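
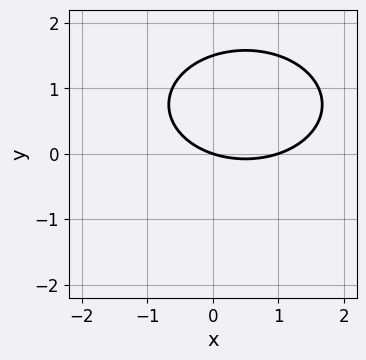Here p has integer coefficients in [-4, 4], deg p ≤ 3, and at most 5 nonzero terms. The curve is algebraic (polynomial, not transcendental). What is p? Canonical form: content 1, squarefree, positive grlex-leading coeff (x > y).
x^2 + 2*y^2 - x - 3*y

(a) Degree: a generic line meets the curve in up to 2 points, so deg p = 2.
(b) Checking where it meets the axes: it crosses the y-axis at the gridline y = 0; the x-axis gridline crossings are at x ∈ {0, 1}.
(c) Matching integer coefficients to the picture gives p.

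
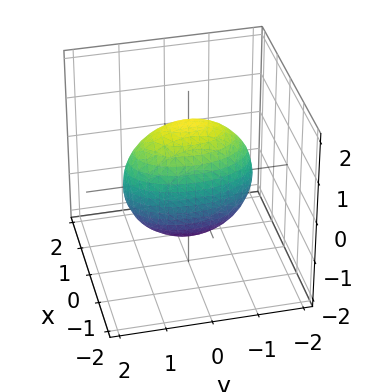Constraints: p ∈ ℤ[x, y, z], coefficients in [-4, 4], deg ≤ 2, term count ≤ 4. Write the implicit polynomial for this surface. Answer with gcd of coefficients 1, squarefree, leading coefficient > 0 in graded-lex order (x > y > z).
3*x^2 + y^2 + z^2 - 2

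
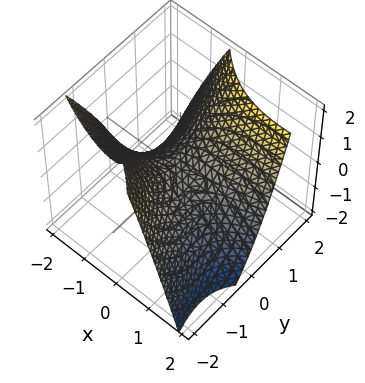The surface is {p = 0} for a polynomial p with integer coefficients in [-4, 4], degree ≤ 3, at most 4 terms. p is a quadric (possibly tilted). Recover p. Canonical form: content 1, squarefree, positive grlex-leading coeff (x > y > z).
x^2 - 3*x*y - 2*y^2 + 3*z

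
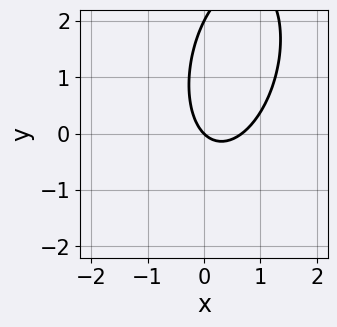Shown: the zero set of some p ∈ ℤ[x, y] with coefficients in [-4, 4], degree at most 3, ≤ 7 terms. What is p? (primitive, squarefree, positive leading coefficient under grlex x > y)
3*x^2 - x*y + y^2 - 2*x - 2*y

First, degree: the shape is more complex than any degree-1 curve, so deg p = 2.
Then, against the integer gridlines: the y-axis gridline crossings are at y ∈ {0, 2}; it meets the x-axis at x = 0 (among the integer gridlines).
Finally, these observations pin down the coefficients.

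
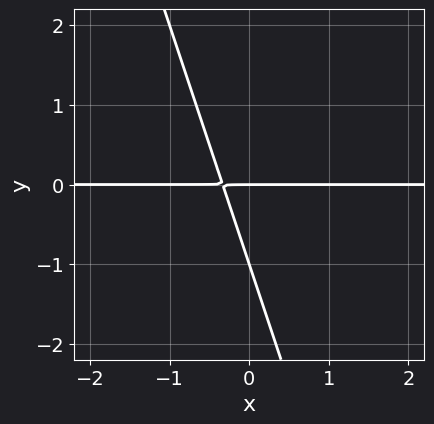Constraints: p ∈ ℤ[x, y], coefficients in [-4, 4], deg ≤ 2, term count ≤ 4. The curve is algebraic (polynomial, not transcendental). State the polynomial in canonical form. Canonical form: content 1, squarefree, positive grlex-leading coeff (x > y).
First, the degree is 2 — the shape is more complex than any degree-1 curve.
Then, observable constraints: every point of the x-axis in the box is on the curve; the y-axis gridline crossings are at y ∈ {-1, 0}.
Finally, matching integer coefficients to the picture gives p.

3*x*y + y^2 + y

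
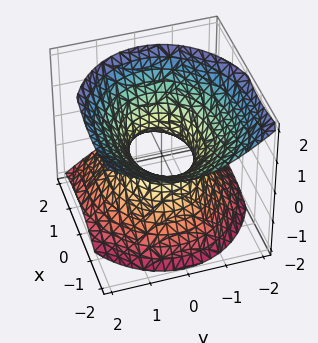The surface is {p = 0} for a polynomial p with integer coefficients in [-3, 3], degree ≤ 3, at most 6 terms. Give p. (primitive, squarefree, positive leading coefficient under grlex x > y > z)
First, deg p = 2.
Next, from the axis intercepts and sections: among the integer gridlines, it crosses the x-axis at x ∈ {-1, 1}; it misses every integer gridline on the z-axis.
Finally, together with the visible shape, these determine p as stated.

2*x^2 + 2*x*z + 3*y^2 - 3*z^2 - 2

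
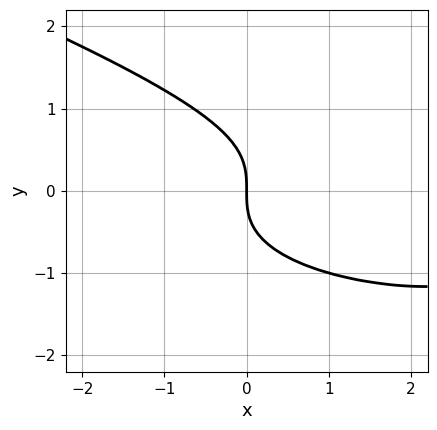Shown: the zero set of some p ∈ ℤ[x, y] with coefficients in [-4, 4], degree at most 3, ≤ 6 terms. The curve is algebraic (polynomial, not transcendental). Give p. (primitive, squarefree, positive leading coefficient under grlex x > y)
1. Degree: no degree-2 curve has this shape, so deg p = 3.
2. From the axis intercepts and sections: it meets the y-axis at y = 0 (among the integer gridlines); it meets the x-axis at x = 0 (among the integer gridlines).
3. Together with the visible shape, these determine p as stated.

x*y^2 + 3*y^3 - x^2 + 3*x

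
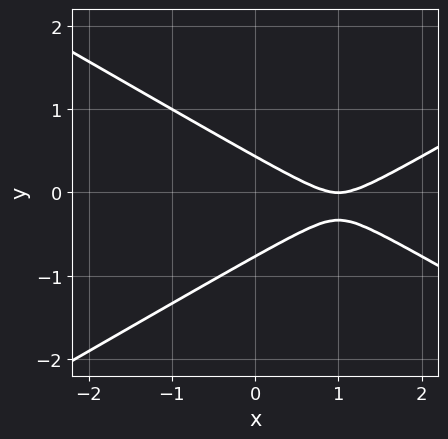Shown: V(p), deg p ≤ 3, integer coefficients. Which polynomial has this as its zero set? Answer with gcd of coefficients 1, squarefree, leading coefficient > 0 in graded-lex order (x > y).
Degree: a generic line meets the curve in up to 2 points, so deg p = 2.
Observable constraints: one x-axis crossing is at x = 1.
These observations pin down the coefficients.

x^2 - 3*y^2 - 2*x - y + 1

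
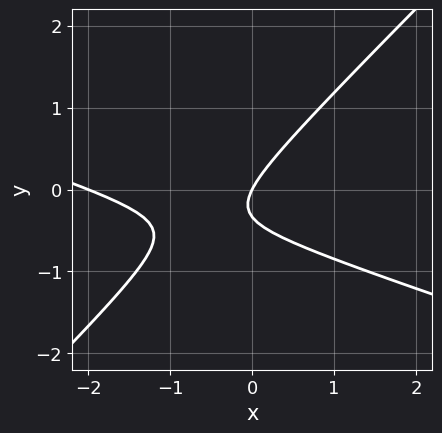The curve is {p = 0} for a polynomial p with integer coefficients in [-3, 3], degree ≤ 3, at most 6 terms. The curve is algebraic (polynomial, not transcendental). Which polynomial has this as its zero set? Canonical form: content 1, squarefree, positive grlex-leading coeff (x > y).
x^2 + 2*x*y - 3*y^2 + 2*x - y

Degree: no degree-1 curve has this shape, so deg p = 2.
Observable constraints: one y-axis crossing is at y = 0; among the integer gridlines, it crosses the x-axis at x ∈ {-2, 0}.
Matching integer coefficients to the picture gives p.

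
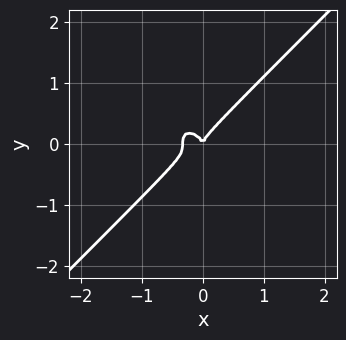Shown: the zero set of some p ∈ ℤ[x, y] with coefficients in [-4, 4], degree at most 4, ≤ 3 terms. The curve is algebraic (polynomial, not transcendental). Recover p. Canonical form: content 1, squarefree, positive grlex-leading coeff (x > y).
deg p = 3.
Reading off the gridlines: it crosses the x-axis at the gridline x = 0; one y-axis crossing is at y = 0.
The integer polynomial consistent with all of this is the stated p.

3*x^3 - 3*y^3 + x^2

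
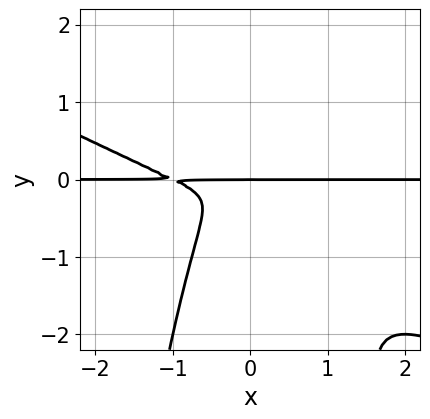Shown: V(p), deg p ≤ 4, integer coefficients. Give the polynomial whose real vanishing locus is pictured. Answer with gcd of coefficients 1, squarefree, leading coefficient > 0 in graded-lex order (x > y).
1. The degree is 4 — no degree-3 curve has this shape.
2. Against the integer gridlines: it meets the y-axis at y = 0 (among the integer gridlines); every point of the x-axis in the box is on the curve.
3. Fitting integer coefficients to these (and the overall shape) gives p.

x^3*y + 2*x^2*y^2 + x^2*y + y^3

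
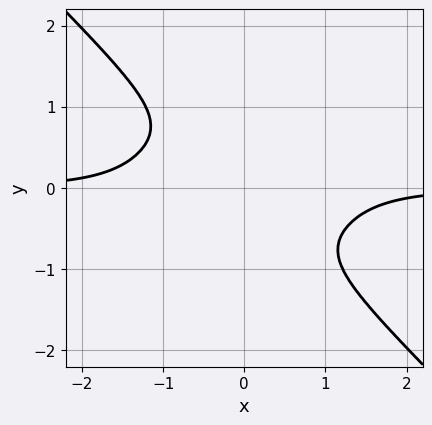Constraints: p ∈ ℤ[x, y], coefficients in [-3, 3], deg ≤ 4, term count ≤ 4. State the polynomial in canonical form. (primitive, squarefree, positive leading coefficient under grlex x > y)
(a) The degree is 4 — a generic line meets the curve in up to 4 points.
(b) Checking where it meets the axes: the curve avoids every integer x-axis point in the box; the curve avoids every integer y-axis point in the box.
(c) The integer polynomial consistent with all of this is the stated p.

x^3*y + x*y^3 + 2*y^4 + 1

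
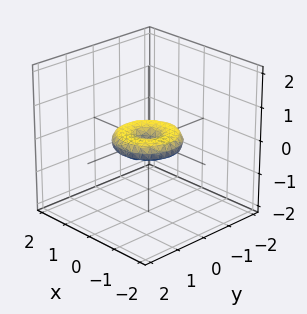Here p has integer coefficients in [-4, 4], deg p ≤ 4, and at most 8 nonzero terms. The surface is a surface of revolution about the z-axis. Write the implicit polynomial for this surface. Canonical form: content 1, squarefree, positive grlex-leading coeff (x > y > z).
(a) The degree is 4 — no degree-3 surface has this shape.
(b) Symmetries: the surface is invariant under rotation about z: p = q(x² + y², z).
(c) From the axis intercepts and sections: the y-axis gridline crossings are at y ∈ {-1, 0, 1}; among the integer gridlines, it crosses the x-axis at x ∈ {-1, 0, 1}; a circular section at z = 0 has radius exactly 1.
(d) The integer polynomial consistent with all of this is the stated p.

x^4 + 2*x^2*y^2 + y^4 - x^2 - y^2 + 3*z^2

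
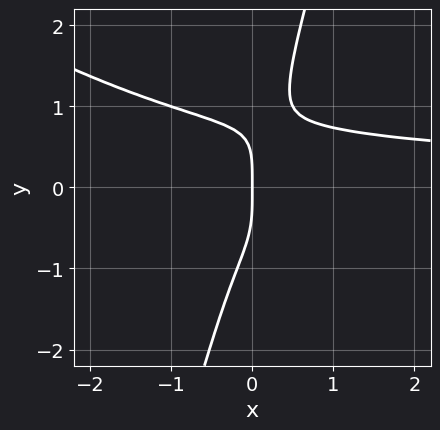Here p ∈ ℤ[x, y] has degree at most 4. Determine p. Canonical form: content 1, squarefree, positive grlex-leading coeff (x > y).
2*x^2*y^2 + 3*x*y^3 - y^4 - 2*x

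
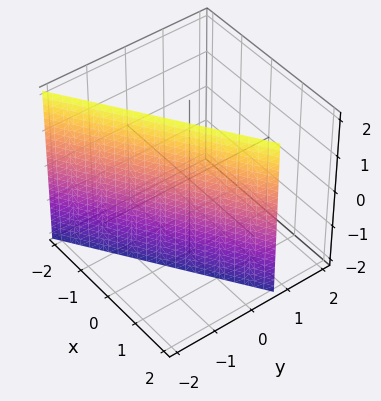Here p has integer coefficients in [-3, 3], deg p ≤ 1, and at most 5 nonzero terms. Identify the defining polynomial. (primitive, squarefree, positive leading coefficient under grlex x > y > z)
1. The degree is 1 — every cross-section is a straight line — this is a plane.
2. From the visible intercepts: no z-intercept at any integer in the box; it meets the x-axis at x = 1 (among the integer gridlines).
3. Fitting integer coefficients to these (and the overall shape) gives p.

2*x - 3*y - 2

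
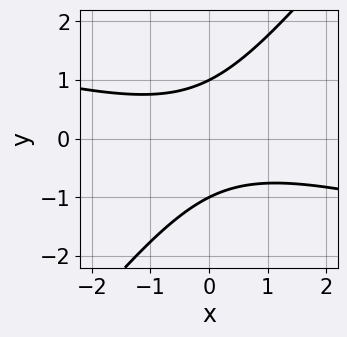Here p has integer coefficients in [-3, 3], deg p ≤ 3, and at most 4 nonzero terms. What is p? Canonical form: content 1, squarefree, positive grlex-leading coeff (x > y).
(a) deg p = 2.
(b) Observable constraints: among the integer gridlines, it crosses the y-axis at y ∈ {-1, 1}; no x-intercept at any integer in the box.
(c) Matching integer coefficients to the picture gives p.

x^2 + 3*x*y - 3*y^2 + 3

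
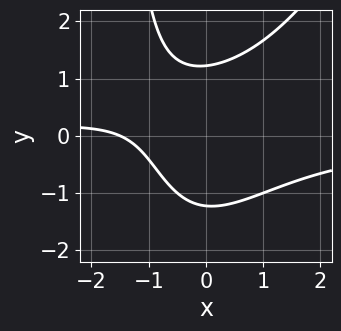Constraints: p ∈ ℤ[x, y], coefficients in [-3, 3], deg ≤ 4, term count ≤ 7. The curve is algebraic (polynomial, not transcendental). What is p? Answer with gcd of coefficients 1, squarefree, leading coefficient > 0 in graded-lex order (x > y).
1. deg p = 3. The shape is more complex than any degree-2 curve.
2. Matching integer coefficients to the picture gives p.

2*x^2*y - x*y^2 - 2*y^2 + 2*x + 3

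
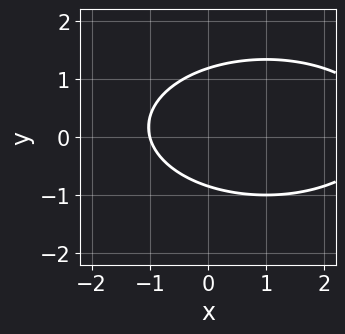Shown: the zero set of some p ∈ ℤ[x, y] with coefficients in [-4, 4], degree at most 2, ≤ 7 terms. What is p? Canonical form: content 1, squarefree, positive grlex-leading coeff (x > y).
The degree is 2 — a generic line meets the curve in up to 2 points.
Reading off the gridlines: it crosses the x-axis at the gridline x = -1.
Matching integer coefficients to the picture gives p.

x^2 + 3*y^2 - 2*x - y - 3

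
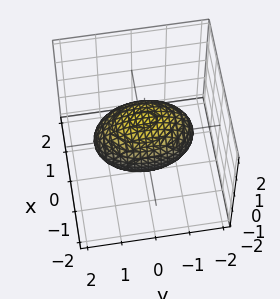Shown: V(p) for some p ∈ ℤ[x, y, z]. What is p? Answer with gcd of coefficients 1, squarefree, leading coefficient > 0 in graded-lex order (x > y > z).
1. deg p = 2. A closed, bounded, convex surface; a quadric.
2. Symmetries: it's symmetric under y → −y, forcing even powers of y; the z ↦ −z reflection is a symmetry, so z appears only in even powers; the x ↦ −x reflection is a symmetry, so x appears only in even powers.
3. From the axis intercepts and sections: among the integer gridlines, it crosses the x-axis at x ∈ {-1, 1}; the z-axis gridline crossings are at z ∈ {-1, 1}.
4. Matching integer coefficients to the picture gives p.

2*x^2 + y^2 + 2*z^2 - 2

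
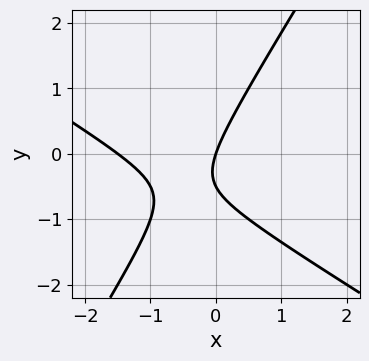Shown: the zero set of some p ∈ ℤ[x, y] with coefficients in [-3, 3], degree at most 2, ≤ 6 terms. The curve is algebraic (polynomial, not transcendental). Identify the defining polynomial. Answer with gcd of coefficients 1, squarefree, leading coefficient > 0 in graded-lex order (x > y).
First, the degree is 2 — the shape is more complex than any degree-1 curve.
Next, observable constraints: it crosses the x-axis at the gridline x = 0; it crosses the y-axis at the gridline y = 0.
Finally, fitting integer coefficients to these (and the overall shape) gives p.

2*x^2 + 2*x*y - 2*y^2 + 3*x - y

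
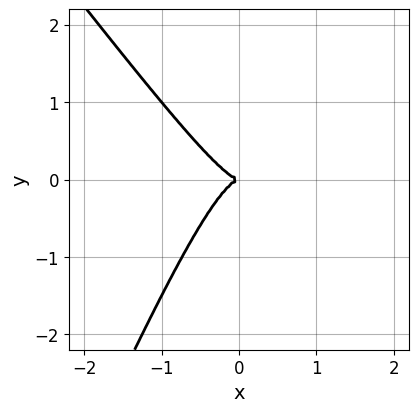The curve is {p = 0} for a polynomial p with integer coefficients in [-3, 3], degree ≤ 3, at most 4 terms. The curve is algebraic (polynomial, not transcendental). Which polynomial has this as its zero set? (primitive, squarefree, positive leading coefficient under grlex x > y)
3*x^3 + x^2*y - x*y^2 + y^2

Degree: the shape is more complex than any degree-2 curve, so deg p = 3.
Observable constraints: it meets the x-axis at x = 0 (among the integer gridlines); it crosses the y-axis at the gridline y = 0.
Assembling these constraints gives the stated polynomial.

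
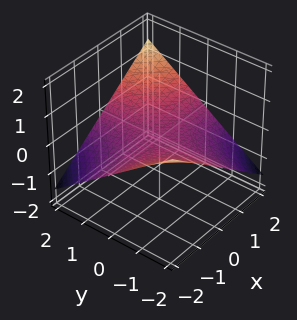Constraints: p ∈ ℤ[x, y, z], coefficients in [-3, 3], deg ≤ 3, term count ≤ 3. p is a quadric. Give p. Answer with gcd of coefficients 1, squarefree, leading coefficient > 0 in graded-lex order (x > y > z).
The degree is 2 — a hyperbolic paraboloid; a quadric.
From the visible intercepts: one z-axis crossing is at z = 0; every point of the x-axis in the box is on the surface.
Fitting integer coefficients to these (and the overall shape) gives p. Check: (0, -2, 0) on the y-axis lies on the surface, and p(0, -2, 0) = 0. ✓

x*y - 3*z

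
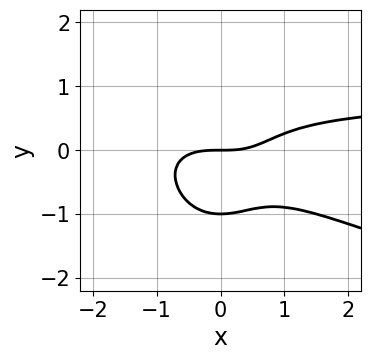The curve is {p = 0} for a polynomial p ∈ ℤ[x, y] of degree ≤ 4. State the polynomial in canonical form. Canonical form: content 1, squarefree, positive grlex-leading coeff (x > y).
(a) Degree: the shape is more complex than any degree-3 curve, so deg p = 4.
(b) From the axis intercepts and sections: one x-axis crossing is at x = 0; the y-axis gridline crossings are at y ∈ {-1, 0}.
(c) Fitting integer coefficients to these (and the overall shape) gives p.

x^3*y + 3*x^2*y^2 + 2*y^4 - x^3 + 2*y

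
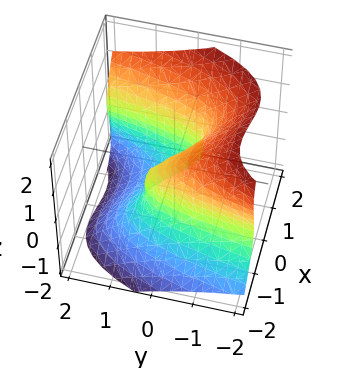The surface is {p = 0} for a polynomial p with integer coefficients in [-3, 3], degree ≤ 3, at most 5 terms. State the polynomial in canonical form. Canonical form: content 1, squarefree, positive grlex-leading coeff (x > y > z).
1. deg p = 3.
2. From the axis intercepts and sections: among the integer gridlines, it crosses the x-axis at x ∈ {-1, 0, 1}; one y-axis crossing is at y = 0; it crosses the z-axis at the gridline z = 0.
3. Matching integer coefficients to the picture gives p.

3*x^3 - 3*y*z^2 - 3*z^3 - 3*x - 2*y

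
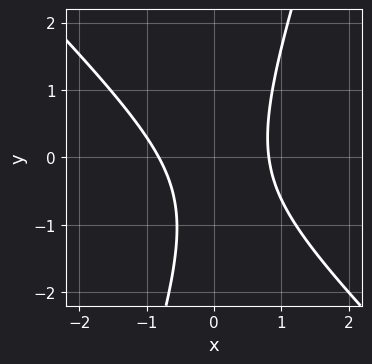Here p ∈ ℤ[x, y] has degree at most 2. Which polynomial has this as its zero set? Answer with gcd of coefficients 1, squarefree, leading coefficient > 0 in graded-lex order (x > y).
3*x^2 + 2*x*y - y^2 - y - 2

First, deg p = 2.
Next, checking where it meets the axes: no y-intercept at any integer in the box.
Finally, fitting integer coefficients to these (and the overall shape) gives p.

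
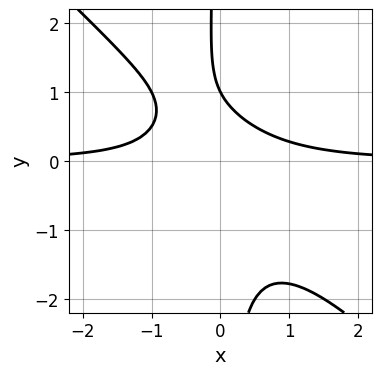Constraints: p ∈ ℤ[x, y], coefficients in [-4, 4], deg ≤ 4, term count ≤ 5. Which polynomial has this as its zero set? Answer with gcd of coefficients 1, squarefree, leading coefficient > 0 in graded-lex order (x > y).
2*x^2*y + 2*x*y^2 + y - 1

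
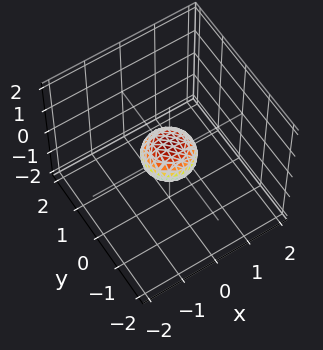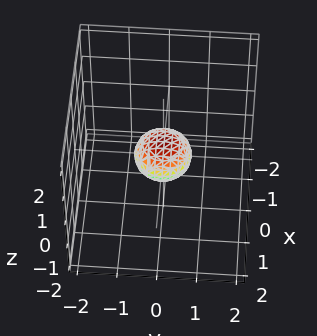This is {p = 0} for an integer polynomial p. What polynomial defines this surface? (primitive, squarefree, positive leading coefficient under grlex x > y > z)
1. deg p = 2. A closed, bounded, convex surface; a quadric.
2. Symmetries: rotational symmetry about the z-axis ⇒ p depends on x, y only through x² + y²; it's symmetric under z → −z, forcing even powers of z.
3. From the axis intercepts and sections: a circular section at z = 0 has radius between 0 and 1.
4. Fitting integer coefficients to these (and the overall shape) gives p.

2*x^2 + 2*y^2 + 3*z^2 - 1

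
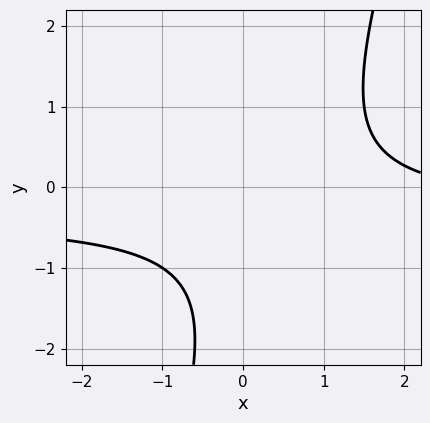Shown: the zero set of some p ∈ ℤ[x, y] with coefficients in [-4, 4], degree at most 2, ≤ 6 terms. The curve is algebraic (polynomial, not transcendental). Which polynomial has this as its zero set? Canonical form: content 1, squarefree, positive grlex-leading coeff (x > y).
1. The degree is 2 — a generic line meets the curve in up to 2 points.
2. Against the integer gridlines: no y-intercept at any integer in the box; no x-intercept at any integer in the box.
3. The integer polynomial consistent with all of this is the stated p.

3*x*y - y^2 + x - 2*y - 3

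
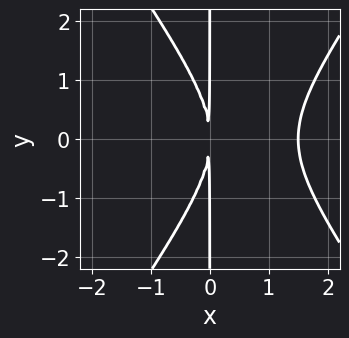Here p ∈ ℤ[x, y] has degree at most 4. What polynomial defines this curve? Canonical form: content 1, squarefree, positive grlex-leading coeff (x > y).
2*x^3 - x*y^2 - 3*x^2

1. The degree is 3 — a generic line meets the curve in up to 3 points.
2. Symmetries: it's symmetric under y → −y, forcing even powers of y.
3. Observable constraints: every point of the y-axis in the box is on the curve.
4. The integer polynomial consistent with all of this is the stated p.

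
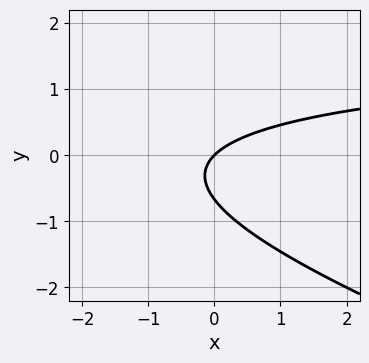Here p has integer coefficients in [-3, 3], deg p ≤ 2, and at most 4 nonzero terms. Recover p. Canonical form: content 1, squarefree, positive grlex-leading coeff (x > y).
First, the degree is 2 — no degree-1 curve has this shape.
Then, against the integer gridlines: it crosses the x-axis at the gridline x = 0; it crosses the y-axis at the gridline y = 0.
Finally, the integer polynomial consistent with all of this is the stated p.

x*y + 3*y^2 - 2*x + 2*y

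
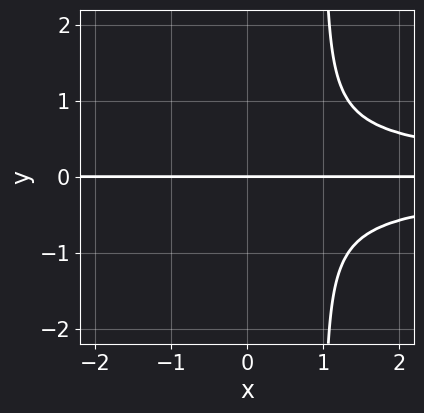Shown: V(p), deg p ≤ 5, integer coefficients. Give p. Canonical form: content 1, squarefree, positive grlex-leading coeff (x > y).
(a) deg p = 4.
(b) From the axis intercepts and sections: one y-axis crossing is at y = 0; every point of the x-axis in the box is on the curve.
(c) The integer polynomial consistent with all of this is the stated p.

3*x*y^3 - 3*y^3 - y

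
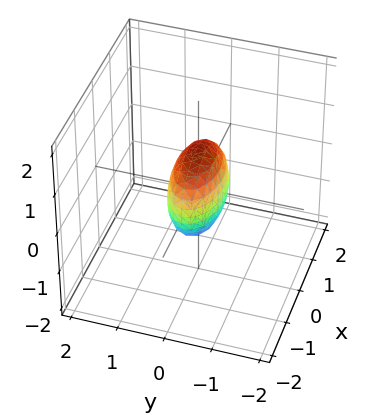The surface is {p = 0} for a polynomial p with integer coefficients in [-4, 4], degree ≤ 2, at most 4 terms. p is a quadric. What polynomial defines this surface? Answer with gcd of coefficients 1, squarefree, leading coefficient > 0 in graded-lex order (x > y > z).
(a) Degree: a closed, bounded, convex surface; a quadric, so deg p = 2.
(b) Symmetries: it's symmetric under x → −x, forcing even powers of x; mirror symmetry z ↦ −z ⇒ only even powers of z; mirror symmetry y ↦ −y ⇒ only even powers of y.
(c) Checking where it meets the axes: among the integer gridlines, it crosses the z-axis at z ∈ {-1, 1}; the x-axis gridline crossings are at x ∈ {-1, 1}.
(d) Putting this together gives p.

x^2 + 3*y^2 + z^2 - 1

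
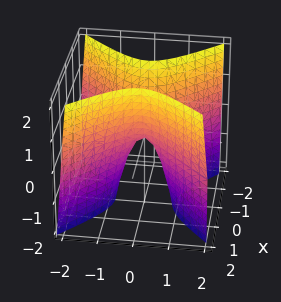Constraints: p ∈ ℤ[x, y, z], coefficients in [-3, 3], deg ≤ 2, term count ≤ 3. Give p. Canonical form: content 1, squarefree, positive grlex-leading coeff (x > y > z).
1. deg p = 2.
2. Symmetries: mirror symmetry x ↦ −x ⇒ only even powers of x; mirror symmetry y ↦ −y ⇒ only even powers of y.
3. From the axis intercepts and sections: it meets the z-axis at z = 0 (among the integer gridlines); it crosses the y-axis at the gridline y = 0; one x-axis crossing is at x = 0.
4. These observations pin down the coefficients.

3*x^2 - 3*y^2 - z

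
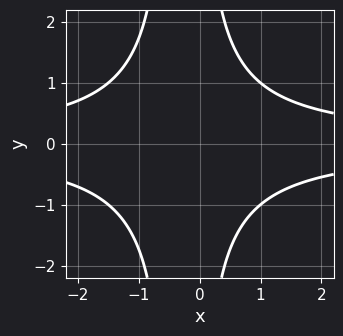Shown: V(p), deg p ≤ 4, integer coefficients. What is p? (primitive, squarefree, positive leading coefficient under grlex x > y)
2*x^2*y^2 + x*y^2 - 3

1. Degree: a generic line meets the curve in up to 4 points, so deg p = 4.
2. Symmetries: the y ↦ −y reflection is a symmetry, so y appears only in even powers.
3. Observable constraints: the curve avoids every integer x-axis point in the box; the curve avoids every integer y-axis point in the box.
4. Together with the visible shape, these determine p as stated.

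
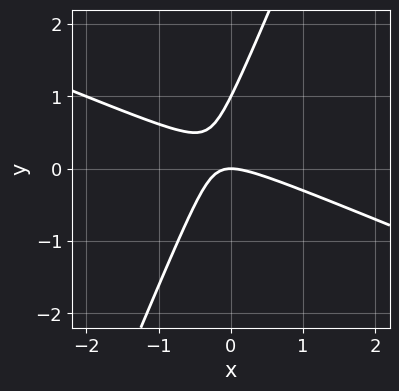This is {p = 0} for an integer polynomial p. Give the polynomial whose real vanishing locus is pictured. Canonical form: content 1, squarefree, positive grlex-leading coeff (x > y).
x^2 + 2*x*y - y^2 + y

(a) deg p = 2.
(b) Observable constraints: it meets the x-axis at x = 0 (among the integer gridlines); the y-axis gridline crossings are at y ∈ {0, 1}.
(c) The integer polynomial consistent with all of this is the stated p.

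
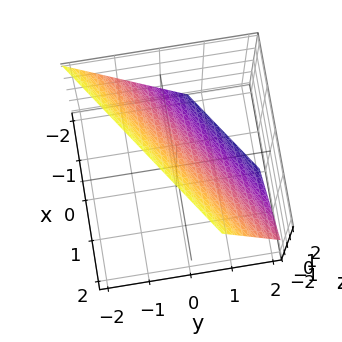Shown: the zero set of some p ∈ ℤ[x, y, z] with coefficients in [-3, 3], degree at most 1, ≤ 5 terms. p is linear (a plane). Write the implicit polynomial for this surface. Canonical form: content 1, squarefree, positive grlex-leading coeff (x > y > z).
2*x - 3*y - 2*z + 2

First, the degree is 1 — every cross-section is a straight line — this is a plane.
Then, from the axis intercepts and sections: it meets the z-axis at z = 1 (among the integer gridlines); one x-axis crossing is at x = -1.
Finally, together with the visible shape, these determine p as stated.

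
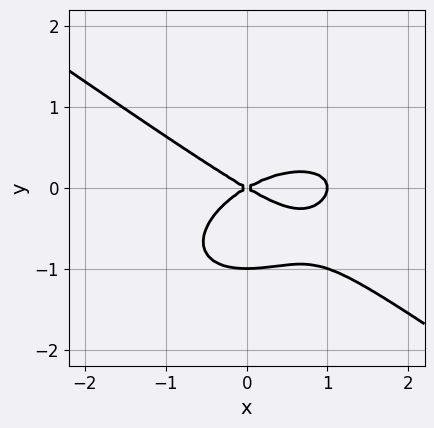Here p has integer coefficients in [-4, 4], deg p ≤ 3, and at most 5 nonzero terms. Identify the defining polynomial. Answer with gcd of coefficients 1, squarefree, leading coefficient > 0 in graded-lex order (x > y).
x^3 + 3*y^3 - x^2 + 3*y^2

1. Degree: a generic line meets the curve in up to 3 points, so deg p = 3.
2. Observable constraints: the x-axis gridline crossings are at x ∈ {0, 1}; among the integer gridlines, it crosses the y-axis at y ∈ {-1, 0}.
3. Fitting integer coefficients to these (and the overall shape) gives p.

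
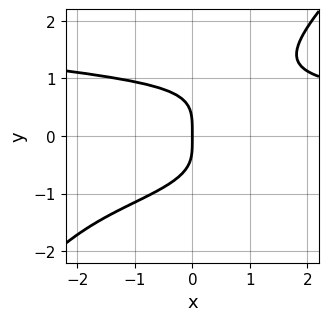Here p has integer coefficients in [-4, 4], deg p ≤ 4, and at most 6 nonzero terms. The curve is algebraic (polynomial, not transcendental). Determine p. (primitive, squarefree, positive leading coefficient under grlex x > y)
3*x*y^3 - 3*y^4 + x^2*y - x*y - 3*x

(a) deg p = 4. No degree-3 curve has this shape.
(b) From the visible intercepts: one y-axis crossing is at y = 0; one x-axis crossing is at x = 0.
(c) Fitting integer coefficients to these (and the overall shape) gives p.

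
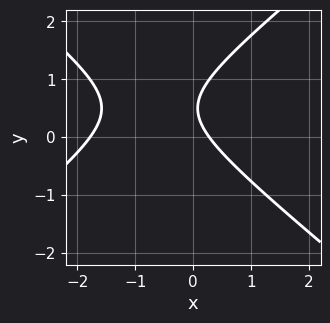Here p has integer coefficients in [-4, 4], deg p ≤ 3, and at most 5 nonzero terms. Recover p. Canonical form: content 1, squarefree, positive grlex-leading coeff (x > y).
2*x^2 - 3*y^2 + 3*x + 3*y - 1

First, degree: the shape is more complex than any degree-1 curve, so deg p = 2.
Next, checking where it meets the axes: the curve avoids every integer y-axis point in the box.
Finally, assembling these constraints gives the stated polynomial.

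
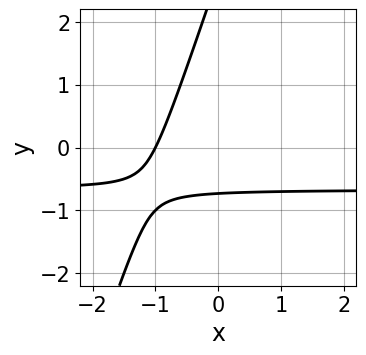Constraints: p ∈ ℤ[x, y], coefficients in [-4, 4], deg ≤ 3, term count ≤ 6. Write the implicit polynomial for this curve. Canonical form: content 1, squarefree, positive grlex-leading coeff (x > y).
Degree: no degree-1 curve has this shape, so deg p = 2.
Against the integer gridlines: it meets the x-axis at x = -1 (among the integer gridlines).
Solving for integer coefficients yields p as stated.

3*x*y - y^2 + 2*x + 2*y + 2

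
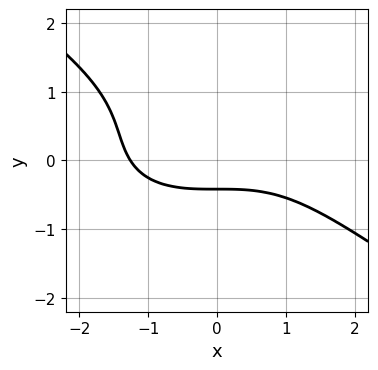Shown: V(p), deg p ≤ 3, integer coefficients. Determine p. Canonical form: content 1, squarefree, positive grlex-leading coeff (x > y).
x^3 + 3*y^3 - 3*y^2 + 3*y + 2

(a) deg p = 3. No degree-2 curve has this shape.
(b) Matching integer coefficients to the picture gives p.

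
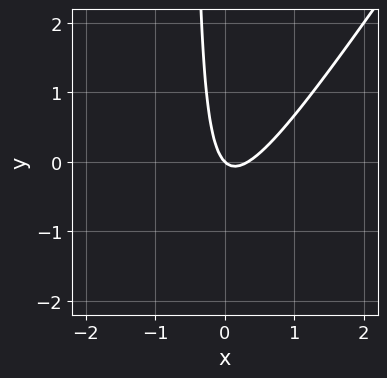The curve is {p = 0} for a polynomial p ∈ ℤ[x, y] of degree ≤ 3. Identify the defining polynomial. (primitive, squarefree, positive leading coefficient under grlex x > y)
3*x^2 - 2*x*y - x - y

The degree is 2 — a generic line meets the curve in up to 2 points.
Observable constraints: one y-axis crossing is at y = 0; one x-axis crossing is at x = 0.
These observations pin down the coefficients.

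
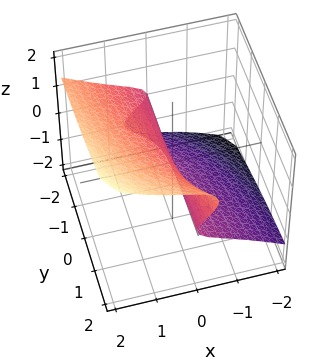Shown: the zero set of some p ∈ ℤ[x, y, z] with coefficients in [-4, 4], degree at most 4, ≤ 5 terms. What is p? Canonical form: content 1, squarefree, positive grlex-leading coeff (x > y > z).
x^3 + 2*y*z^2 - 3*z^3 + 2*x

Degree: a generic line meets the surface in up to 3 points, so deg p = 3.
Observable constraints: the visible y-axis segment lies entirely on the surface; it crosses the z-axis at the gridline z = 0; it meets the x-axis at x = 0 (among the integer gridlines).
Assembling these constraints gives the stated polynomial.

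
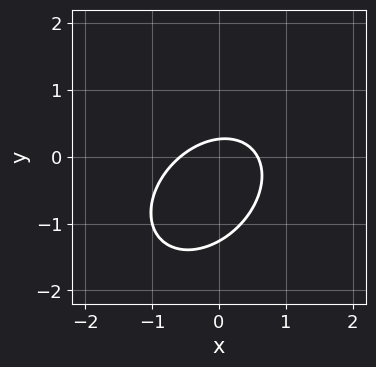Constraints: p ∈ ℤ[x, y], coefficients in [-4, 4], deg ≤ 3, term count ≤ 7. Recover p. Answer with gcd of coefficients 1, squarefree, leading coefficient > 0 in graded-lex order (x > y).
3*x^2 - 2*x*y + 3*y^2 + 3*y - 1

First, deg p = 2. The shape is more complex than any degree-1 curve.
Finally, matching integer coefficients to the picture gives p.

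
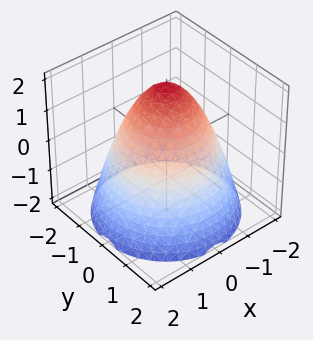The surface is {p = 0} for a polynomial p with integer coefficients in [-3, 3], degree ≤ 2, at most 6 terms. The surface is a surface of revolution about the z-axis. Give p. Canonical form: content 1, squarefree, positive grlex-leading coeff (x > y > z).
1. Degree: a generic line meets the surface in up to 2 points, so deg p = 2.
2. Symmetries: rotational symmetry about the z-axis ⇒ p depends on x, y only through x² + y².
3. Reading off the gridlines: it meets the z-axis at z = 2 (among the integer gridlines); a circular section at z = -1 has radius between 1 and 2.
4. Solving for integer coefficients yields p as stated.

x^2 + y^2 + z - 2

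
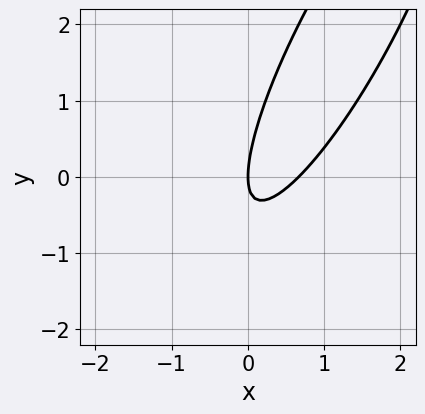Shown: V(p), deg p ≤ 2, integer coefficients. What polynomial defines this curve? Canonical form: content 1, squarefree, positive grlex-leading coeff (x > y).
3*x^2 - 3*x*y + y^2 - 2*x

First, the degree is 2 — no degree-1 curve has this shape.
Then, reading off the gridlines: it meets the y-axis at y = 0 (among the integer gridlines); one x-axis crossing is at x = 0.
Finally, the integer polynomial consistent with all of this is the stated p.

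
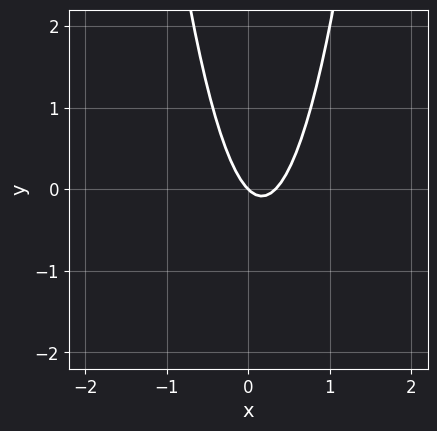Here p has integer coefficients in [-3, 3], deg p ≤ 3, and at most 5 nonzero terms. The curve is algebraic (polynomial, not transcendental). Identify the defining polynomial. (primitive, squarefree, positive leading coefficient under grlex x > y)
The degree is 2 — the shape is more complex than any degree-1 curve.
Checking where it meets the axes: it meets the y-axis at y = 0 (among the integer gridlines); one x-axis crossing is at x = 0.
Assembling these constraints gives the stated polynomial.

3*x^2 - x - y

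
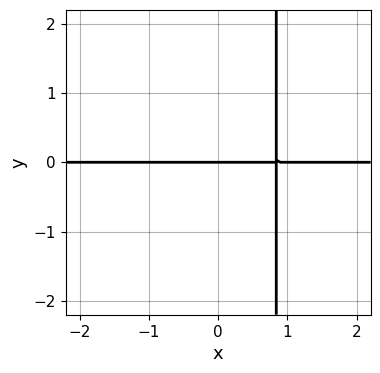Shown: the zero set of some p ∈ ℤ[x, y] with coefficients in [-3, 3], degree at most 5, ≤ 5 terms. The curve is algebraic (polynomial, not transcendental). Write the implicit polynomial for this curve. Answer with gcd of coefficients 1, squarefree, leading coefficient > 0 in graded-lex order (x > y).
x^3*y + 2*x^2*y - 2*y

First, the degree is 4 — no degree-3 curve has this shape.
Then, against the integer gridlines: it meets the y-axis at y = 0 (among the integer gridlines); the visible x-axis segment lies entirely on the curve.
Finally, assembling these constraints gives the stated polynomial.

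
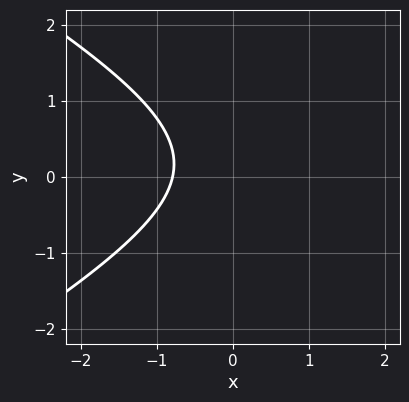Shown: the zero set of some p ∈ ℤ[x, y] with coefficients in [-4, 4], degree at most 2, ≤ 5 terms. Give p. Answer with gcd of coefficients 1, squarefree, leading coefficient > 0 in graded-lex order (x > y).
1. deg p = 2.
2. From the axis intercepts and sections: no y-intercept at any integer in the box.
3. These observations pin down the coefficients.

x^2 - 3*y^2 - 3*x + y - 3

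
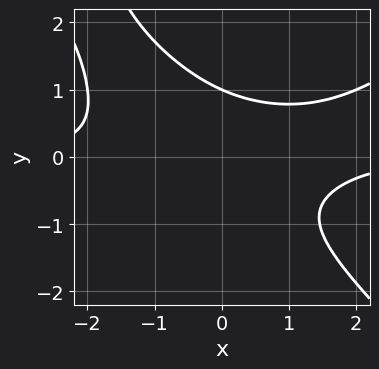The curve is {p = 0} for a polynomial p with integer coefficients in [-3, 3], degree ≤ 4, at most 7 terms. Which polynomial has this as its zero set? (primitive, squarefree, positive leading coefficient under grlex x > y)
x^3*y - x*y^3 - 3*x*y^2 - 3*y^3 + 3

deg p = 4.
Checking where it meets the axes: it meets the y-axis at y = 1 (among the integer gridlines); the curve avoids every integer x-axis point in the box.
Fitting integer coefficients to these (and the overall shape) gives p.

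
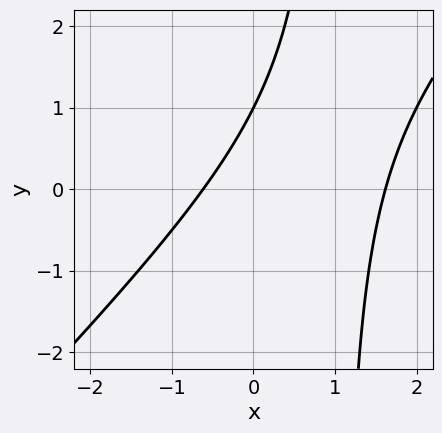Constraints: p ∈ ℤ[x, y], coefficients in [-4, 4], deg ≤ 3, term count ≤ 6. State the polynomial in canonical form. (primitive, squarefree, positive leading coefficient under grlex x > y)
First, degree: a generic line meets the curve in up to 2 points, so deg p = 2.
Then, from the axis intercepts and sections: it meets the y-axis at y = 1 (among the integer gridlines).
Finally, the integer polynomial consistent with all of this is the stated p.

x^2 - x*y - x + y - 1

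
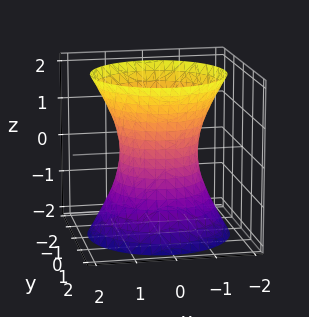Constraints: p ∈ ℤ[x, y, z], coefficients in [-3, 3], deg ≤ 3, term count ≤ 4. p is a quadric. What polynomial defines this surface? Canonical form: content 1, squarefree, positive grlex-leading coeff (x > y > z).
2*x^2 + 2*y^2 - z^2 - 2

First, the degree is 2 — one connected sheet with a waist; a quadric.
Next, symmetry: the surface is invariant under rotation about z: p = q(x² + y², z); mirror symmetry z ↦ −z ⇒ only even powers of z.
Then, from the axis intercepts and sections: the y-axis gridline crossings are at y ∈ {-1, 1}; the surface avoids every integer z-axis point in the box.
Finally, assembling these constraints gives the stated polynomial. Check: (-1, 0, 0) on the x-axis lies on the surface, and p(-1, 0, 0) = 0. ✓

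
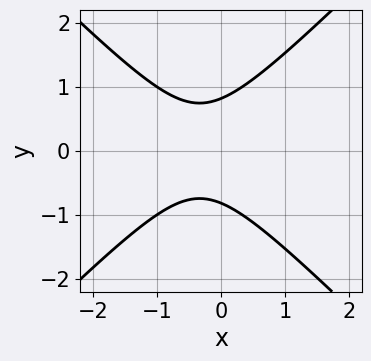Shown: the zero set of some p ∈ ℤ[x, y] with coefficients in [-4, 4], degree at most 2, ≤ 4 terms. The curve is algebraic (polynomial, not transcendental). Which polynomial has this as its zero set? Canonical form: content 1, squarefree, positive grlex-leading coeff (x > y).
1. deg p = 2.
2. Symmetries: mirror symmetry y ↦ −y ⇒ only even powers of y.
3. Reading off the gridlines: the curve avoids every integer x-axis point in the box.
4. Together with the visible shape, these determine p as stated.

3*x^2 - 3*y^2 + 2*x + 2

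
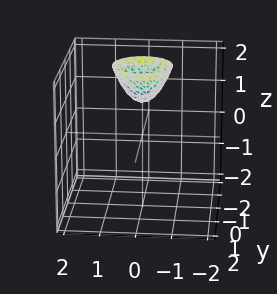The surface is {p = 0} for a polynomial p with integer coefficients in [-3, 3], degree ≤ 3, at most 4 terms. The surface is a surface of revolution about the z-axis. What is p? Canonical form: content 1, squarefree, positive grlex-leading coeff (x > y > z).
3*x^2 + 3*y^2 - 2*z + 2

Degree: the shape is more complex than any degree-1 surface, so deg p = 2.
Symmetries: rotational symmetry about the z-axis ⇒ p depends on x, y only through x² + y².
Observable constraints: no y-intercept at any integer in the box; it crosses the z-axis at the gridline z = 1.
Putting this together gives p.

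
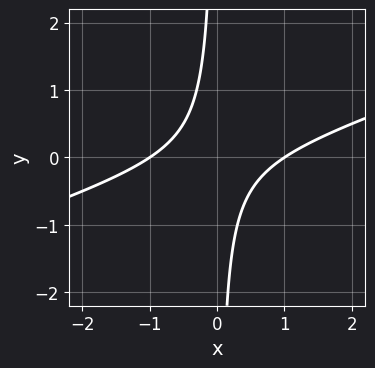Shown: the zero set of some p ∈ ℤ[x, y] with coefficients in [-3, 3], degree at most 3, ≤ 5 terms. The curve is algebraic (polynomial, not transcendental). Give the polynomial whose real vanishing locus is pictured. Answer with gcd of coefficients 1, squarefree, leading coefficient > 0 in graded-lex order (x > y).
(a) deg p = 2. A generic line meets the curve in up to 2 points.
(b) Checking where it meets the axes: no y-intercept at any integer in the box; among the integer gridlines, it crosses the x-axis at x ∈ {-1, 1}.
(c) These observations pin down the coefficients.

x^2 - 3*x*y - 1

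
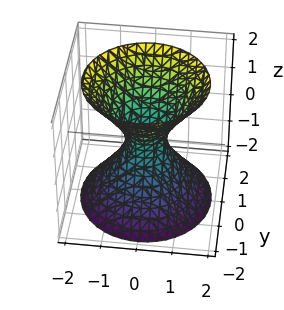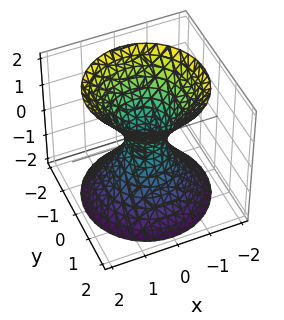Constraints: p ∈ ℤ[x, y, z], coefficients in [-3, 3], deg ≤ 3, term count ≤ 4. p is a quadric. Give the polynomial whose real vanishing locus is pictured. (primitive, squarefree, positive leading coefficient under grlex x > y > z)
1. Degree: one connected sheet with a waist; a quadric, so deg p = 2.
2. Symmetries: the z ↦ −z reflection is a symmetry, so z appears only in even powers; the surface is invariant under rotation about z: p = q(x² + y², z).
3. Checking where it meets the axes: a circular section at z = -2 has radius between 1 and 2; no z-intercept at any integer in the box.
4. Assembling these constraints gives the stated polynomial.

3*x^2 + 3*y^2 - 2*z^2 - 1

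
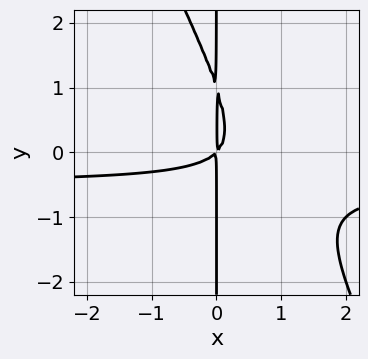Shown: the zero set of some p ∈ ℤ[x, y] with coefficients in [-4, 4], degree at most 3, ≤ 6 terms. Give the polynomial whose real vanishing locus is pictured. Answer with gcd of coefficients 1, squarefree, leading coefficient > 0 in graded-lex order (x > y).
2*x^2*y + x*y^2 + x^2 - x*y

(a) Degree: no degree-2 curve has this shape, so deg p = 3.
(b) Against the integer gridlines: the visible y-axis segment lies entirely on the curve.
(c) Together with the visible shape, these determine p as stated.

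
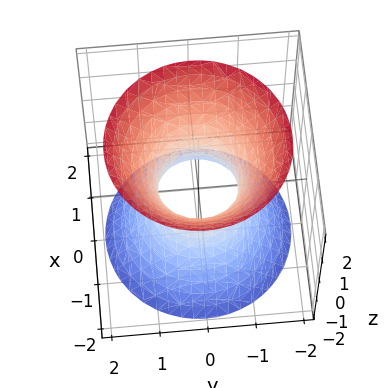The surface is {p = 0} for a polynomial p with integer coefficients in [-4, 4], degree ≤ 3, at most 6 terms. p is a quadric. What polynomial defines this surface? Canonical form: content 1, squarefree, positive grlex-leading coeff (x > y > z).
3*x^2 + 3*y^2 - 2*z^2 - 2

deg p = 2. An hourglass — one-sheet hyperboloid; a quadric.
Symmetries: the z-axis is an axis of rotation, so x and y enter only as x² + y²; mirror symmetry z ↦ −z ⇒ only even powers of z.
Observable constraints: no z-intercept at any integer in the box; a circular section at z = -2 has radius between 1 and 2.
Together with the visible shape, these determine p as stated.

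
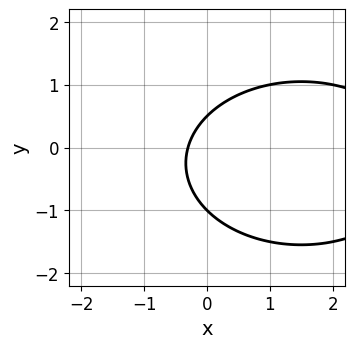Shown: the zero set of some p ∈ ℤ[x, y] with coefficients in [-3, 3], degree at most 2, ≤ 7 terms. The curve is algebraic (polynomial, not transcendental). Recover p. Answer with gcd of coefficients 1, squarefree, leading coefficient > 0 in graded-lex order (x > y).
x^2 + 2*y^2 - 3*x + y - 1

1. deg p = 2. The shape is more complex than any degree-1 curve.
2. Checking where it meets the axes: one y-axis crossing is at y = -1.
3. Together with the visible shape, these determine p as stated.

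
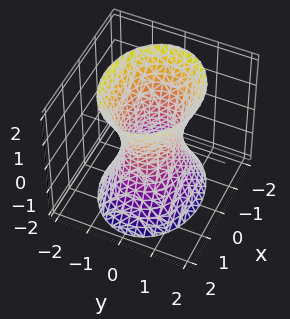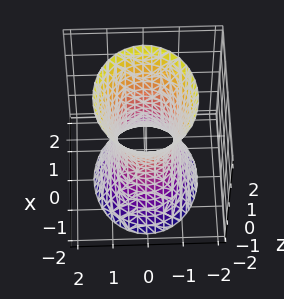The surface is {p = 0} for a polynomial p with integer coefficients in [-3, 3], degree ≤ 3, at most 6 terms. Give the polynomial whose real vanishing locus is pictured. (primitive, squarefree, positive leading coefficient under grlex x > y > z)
2*x^2 + 3*y^2 - z^2 - 2

deg p = 2. An hourglass — one-sheet hyperboloid; a quadric.
Symmetries: the x ↦ −x reflection is a symmetry, so x appears only in even powers; mirror symmetry y ↦ −y ⇒ only even powers of y; the z ↦ −z reflection is a symmetry, so z appears only in even powers.
From the visible intercepts: among the integer gridlines, it crosses the x-axis at x ∈ {-1, 1}; no z-intercept at any integer in the box.
The integer polynomial consistent with all of this is the stated p.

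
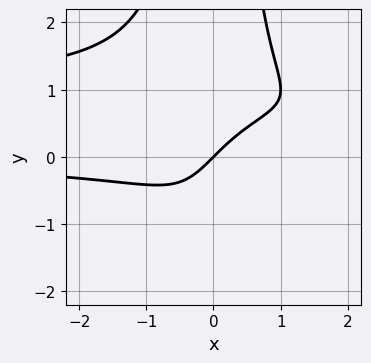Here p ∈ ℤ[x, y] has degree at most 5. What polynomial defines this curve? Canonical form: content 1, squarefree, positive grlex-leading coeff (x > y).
x^2*y^2 - x^2*y + x - y

(a) deg p = 4. A generic line meets the curve in up to 4 points.
(b) Observable constraints: it crosses the x-axis at the gridline x = 0; one y-axis crossing is at y = 0.
(c) Assembling these constraints gives the stated polynomial.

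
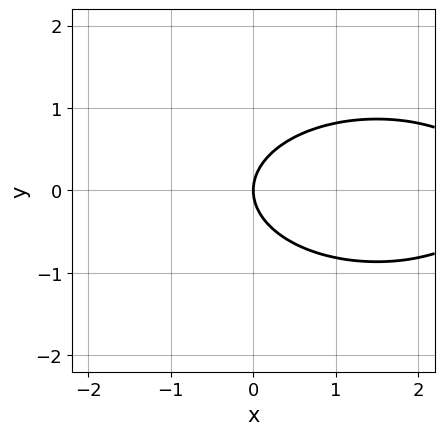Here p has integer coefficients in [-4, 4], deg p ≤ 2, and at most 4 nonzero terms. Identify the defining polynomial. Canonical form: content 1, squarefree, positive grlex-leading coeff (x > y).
(a) The degree is 2 — a generic line meets the curve in up to 2 points.
(b) Symmetries: mirror symmetry y ↦ −y ⇒ only even powers of y.
(c) Checking where it meets the axes: it meets the x-axis at x = 0 (among the integer gridlines); one y-axis crossing is at y = 0.
(d) Assembling these constraints gives the stated polynomial.

x^2 + 3*y^2 - 3*x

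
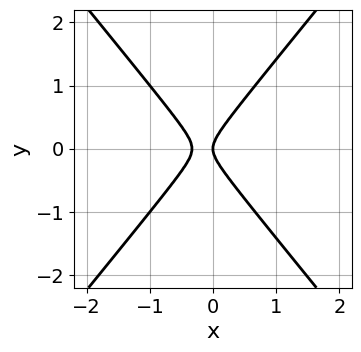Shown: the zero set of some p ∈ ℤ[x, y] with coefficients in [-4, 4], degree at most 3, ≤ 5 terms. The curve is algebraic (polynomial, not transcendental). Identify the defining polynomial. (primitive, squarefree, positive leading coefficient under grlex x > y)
3*x^2 - 2*y^2 + x

(a) The degree is 2 — the shape is more complex than any degree-1 curve.
(b) Symmetries: the y ↦ −y reflection is a symmetry, so y appears only in even powers.
(c) Reading off the gridlines: it meets the x-axis at x = 0 (among the integer gridlines); it crosses the y-axis at the gridline y = 0.
(d) Putting this together gives p.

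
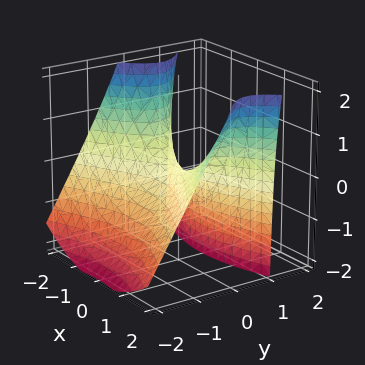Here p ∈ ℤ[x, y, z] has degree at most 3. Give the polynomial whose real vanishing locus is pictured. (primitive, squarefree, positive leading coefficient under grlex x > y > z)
x^2 - 3*y^2 + 2*y*z - 2*z

deg p = 2. A generic line meets the surface in up to 2 points.
From the axis intercepts and sections: it crosses the z-axis at the gridline z = 0; it meets the x-axis at x = 0 (among the integer gridlines).
Assembling these constraints gives the stated polynomial.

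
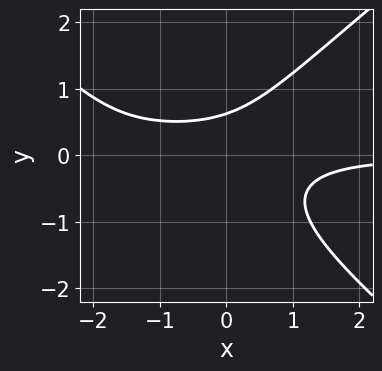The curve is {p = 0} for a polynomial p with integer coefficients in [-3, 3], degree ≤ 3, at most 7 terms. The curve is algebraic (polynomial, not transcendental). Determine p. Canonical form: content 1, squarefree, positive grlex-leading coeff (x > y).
1. deg p = 3. No degree-2 curve has this shape.
2. Checking where it meets the axes: the curve avoids every integer x-axis point in the box.
3. The integer polynomial consistent with all of this is the stated p.

2*x^2*y - 3*y^3 + 3*x*y - 2*y + 2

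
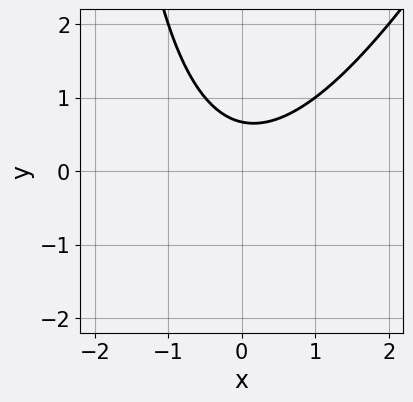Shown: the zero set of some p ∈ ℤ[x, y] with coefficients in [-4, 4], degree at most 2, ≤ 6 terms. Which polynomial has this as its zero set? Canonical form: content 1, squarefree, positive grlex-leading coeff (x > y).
1. Degree: the shape is more complex than any degree-1 curve, so deg p = 2.
2. Checking where it meets the axes: it misses every integer gridline on the x-axis.
3. The integer polynomial consistent with all of this is the stated p.

2*x^2 - x*y - 3*y + 2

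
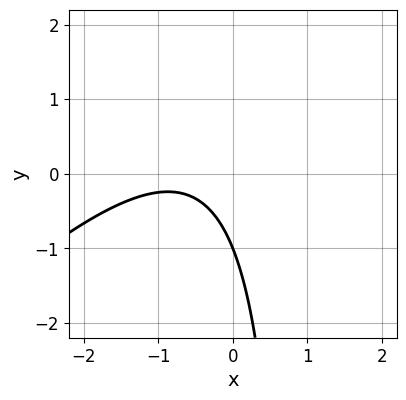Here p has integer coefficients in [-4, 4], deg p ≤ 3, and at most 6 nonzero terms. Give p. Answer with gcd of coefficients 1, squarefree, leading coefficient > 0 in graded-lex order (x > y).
First, the degree is 2 — no degree-1 curve has this shape.
Next, reading off the gridlines: one y-axis crossing is at y = -1; no x-intercept at any integer in the box.
Finally, matching integer coefficients to the picture gives p.

2*x^2 - 2*x*y + 3*x + 2*y + 2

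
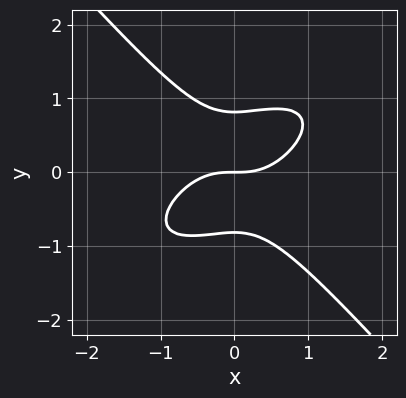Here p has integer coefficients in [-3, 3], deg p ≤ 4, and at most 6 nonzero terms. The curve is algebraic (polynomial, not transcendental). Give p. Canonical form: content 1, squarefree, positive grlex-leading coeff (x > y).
2*x^3 - 2*x^2*y + 3*y^3 - 2*y

1. Degree: the shape is more complex than any degree-2 curve, so deg p = 3.
2. Observable constraints: it meets the x-axis at x = 0 (among the integer gridlines); it crosses the y-axis at the gridline y = 0.
3. The integer polynomial consistent with all of this is the stated p.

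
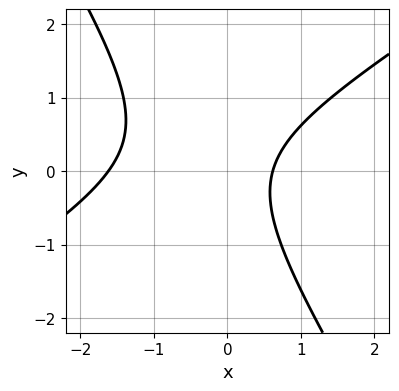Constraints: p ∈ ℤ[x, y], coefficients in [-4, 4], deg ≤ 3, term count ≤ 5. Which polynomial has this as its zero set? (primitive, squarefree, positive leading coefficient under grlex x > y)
x^2 - x*y - y^2 + x - 1

deg p = 2. No degree-1 curve has this shape.
Against the integer gridlines: the curve avoids every integer y-axis point in the box.
These observations pin down the coefficients.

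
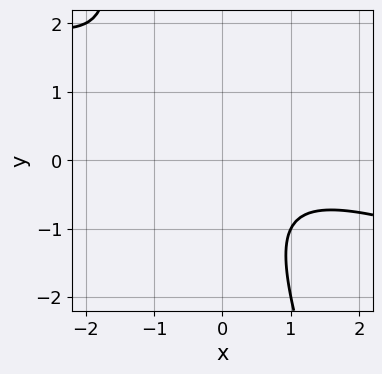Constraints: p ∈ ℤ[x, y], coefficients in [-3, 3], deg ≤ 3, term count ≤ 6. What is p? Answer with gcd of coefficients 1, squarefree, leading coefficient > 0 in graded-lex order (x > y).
First, deg p = 2. A generic line meets the curve in up to 2 points.
Next, from the visible intercepts: no y-intercept at any integer in the box; it misses every integer gridline on the x-axis.
Finally, the integer polynomial consistent with all of this is the stated p.

x^2 + 3*x*y + y^2 - x + 2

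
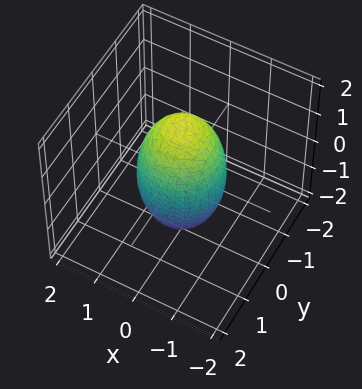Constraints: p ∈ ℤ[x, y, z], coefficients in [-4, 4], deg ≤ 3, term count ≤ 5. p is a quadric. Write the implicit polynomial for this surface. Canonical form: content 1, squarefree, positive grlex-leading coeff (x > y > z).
1. deg p = 2.
2. Symmetries: rotational symmetry about the z-axis ⇒ p depends on x, y only through x² + y²; it's symmetric under z → −z, forcing even powers of z.
3. From the axis intercepts and sections: a circular section at z = 1 has radius between 0 and 1; the y-axis gridline crossings are at y ∈ {-1, 1}; among the integer gridlines, it crosses the x-axis at x ∈ {-1, 1}.
4. Assembling these constraints gives the stated polynomial.

3*x^2 + 3*y^2 + z^2 - 3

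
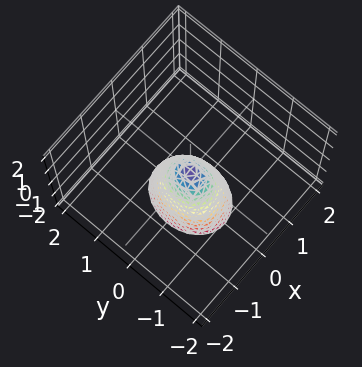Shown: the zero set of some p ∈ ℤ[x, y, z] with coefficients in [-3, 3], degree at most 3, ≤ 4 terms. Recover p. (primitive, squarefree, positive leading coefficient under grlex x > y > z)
3*x^2 + 2*y^2 + z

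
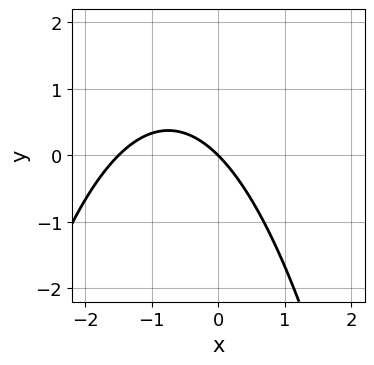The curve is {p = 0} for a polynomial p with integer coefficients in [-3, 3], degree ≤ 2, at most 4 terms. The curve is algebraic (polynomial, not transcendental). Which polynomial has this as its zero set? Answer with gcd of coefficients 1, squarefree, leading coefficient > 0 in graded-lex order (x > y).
2*x^2 + 3*x + 3*y

1. Degree: a generic line meets the curve in up to 2 points, so deg p = 2.
2. Observable constraints: one y-axis crossing is at y = 0; it crosses the x-axis at the gridline x = 0.
3. Fitting integer coefficients to these (and the overall shape) gives p.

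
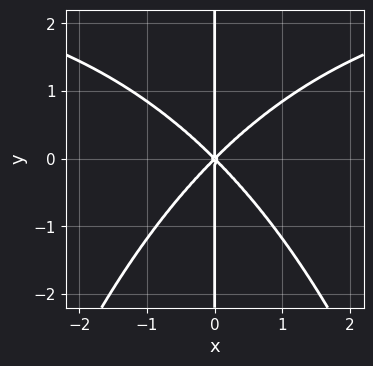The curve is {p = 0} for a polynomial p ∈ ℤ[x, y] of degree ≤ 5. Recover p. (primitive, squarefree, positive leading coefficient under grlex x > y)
x^3*y - 3*x^3 + 3*x*y^2

First, deg p = 4. A generic line meets the curve in up to 4 points.
Then, reading off the gridlines: it meets the x-axis at x = 0 (among the integer gridlines); the visible y-axis segment lies entirely on the curve.
Finally, matching integer coefficients to the picture gives p.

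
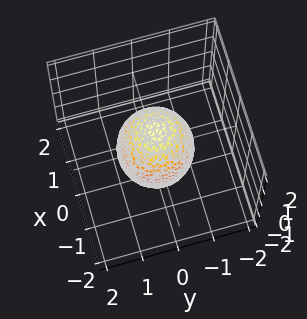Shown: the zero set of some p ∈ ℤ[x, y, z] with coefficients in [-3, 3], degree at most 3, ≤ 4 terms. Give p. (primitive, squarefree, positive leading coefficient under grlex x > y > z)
First, deg p = 2. No degree-1 surface has this shape.
Then, by symmetry, every cross-section ⟂ z is a circle, so x, y appear only via x² + y².
Then, checking where it meets the axes: the y-axis gridline crossings are at y ∈ {-1, 1}; the x-axis gridline crossings are at x ∈ {-1, 1}; a circular section at z = 0 has radius exactly 1.
Finally, solving for integer coefficients yields p as stated.

2*x^2 + 2*y^2 + z^2 - 2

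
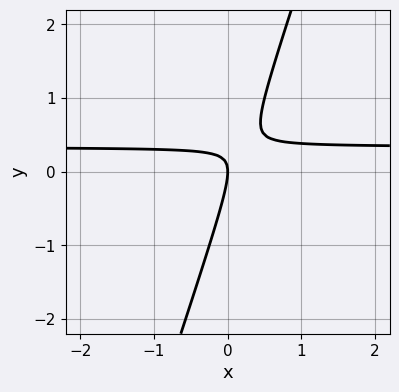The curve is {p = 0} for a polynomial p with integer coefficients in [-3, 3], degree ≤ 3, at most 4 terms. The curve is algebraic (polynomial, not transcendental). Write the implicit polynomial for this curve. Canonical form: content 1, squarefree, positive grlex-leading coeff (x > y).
3*x*y - y^2 - x

1. The degree is 2 — no degree-1 curve has this shape.
2. Checking where it meets the axes: one y-axis crossing is at y = 0; one x-axis crossing is at x = 0.
3. Together with the visible shape, these determine p as stated.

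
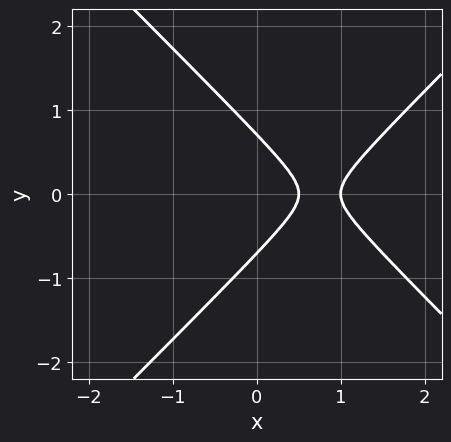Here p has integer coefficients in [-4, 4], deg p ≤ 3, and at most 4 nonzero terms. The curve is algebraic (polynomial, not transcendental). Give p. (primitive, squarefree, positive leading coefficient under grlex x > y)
2*x^2 - 2*y^2 - 3*x + 1

First, deg p = 2.
Then, symmetries: it's symmetric under y → −y, forcing even powers of y.
Next, from the visible intercepts: it meets the x-axis at x = 1 (among the integer gridlines).
Finally, these observations pin down the coefficients.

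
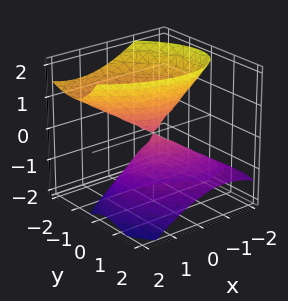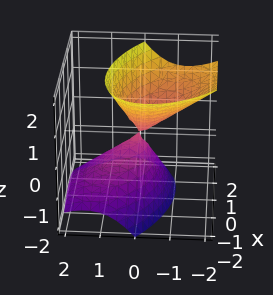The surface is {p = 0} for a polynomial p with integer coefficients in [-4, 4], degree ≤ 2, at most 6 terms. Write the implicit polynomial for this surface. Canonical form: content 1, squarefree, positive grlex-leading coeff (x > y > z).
2*x^2 + 2*x*y + 3*y^2 + 3*y*z - 2*z^2

(a) I count 2 distinct pieces.
(b) Degree: a generic line meets the surface in up to 2 points, so deg p = 2.
(c) From the visible intercepts: it crosses the y-axis at the gridline y = 0; it crosses the x-axis at the gridline x = 0.
(d) Putting this together gives p.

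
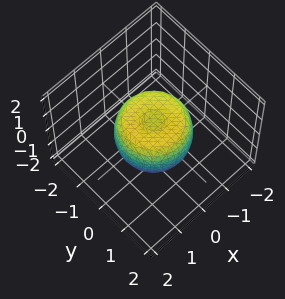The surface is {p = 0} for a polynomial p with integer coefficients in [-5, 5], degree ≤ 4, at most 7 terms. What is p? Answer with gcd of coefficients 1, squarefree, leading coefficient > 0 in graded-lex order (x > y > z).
2*x^4 + 4*x^2*y^2 + 2*y^4 - 2*x^2 - 2*y^2 + 2*z^2 - 1

1. Degree: no degree-3 surface has this shape, so deg p = 4.
2. Symmetry: the surface is invariant under rotation about z: p = q(x² + y², z).
3. From the visible intercepts: a circular section at z = 0 has radius between 1 and 2.
4. Matching integer coefficients to the picture gives p.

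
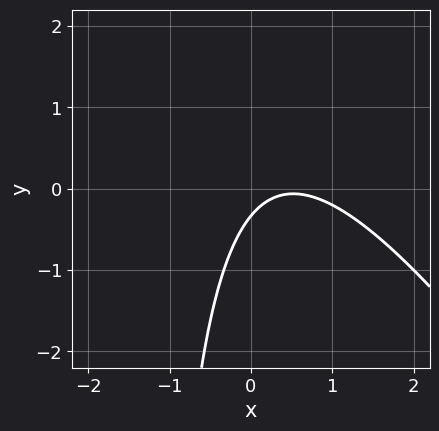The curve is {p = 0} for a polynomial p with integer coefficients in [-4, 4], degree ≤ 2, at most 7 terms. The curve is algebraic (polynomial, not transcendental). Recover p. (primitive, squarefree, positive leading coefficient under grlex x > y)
The degree is 2 — the shape is more complex than any degree-1 curve.
Checking where it meets the axes: the curve avoids every integer x-axis point in the box.
Matching integer coefficients to the picture gives p.

3*x^2 + 2*x*y - 3*x + 3*y + 1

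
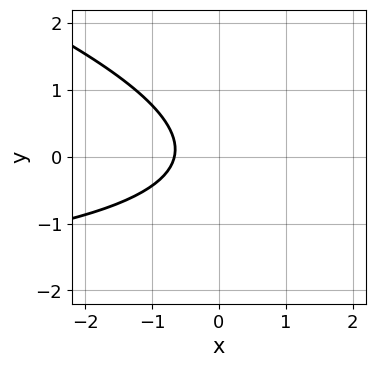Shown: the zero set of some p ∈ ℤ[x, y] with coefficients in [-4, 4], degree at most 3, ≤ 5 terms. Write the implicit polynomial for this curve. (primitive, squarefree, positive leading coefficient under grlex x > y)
x*y + 3*y^2 + 3*x + 2

1. The degree is 2 — a generic line meets the curve in up to 2 points.
2. Observable constraints: the curve avoids every integer y-axis point in the box.
3. Matching integer coefficients to the picture gives p.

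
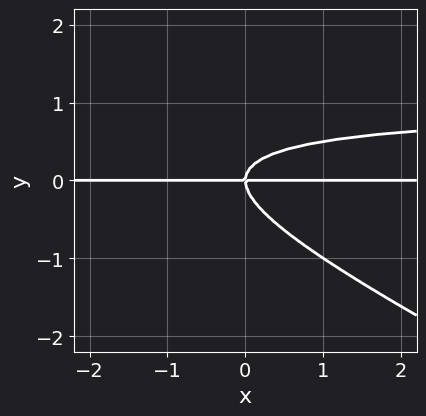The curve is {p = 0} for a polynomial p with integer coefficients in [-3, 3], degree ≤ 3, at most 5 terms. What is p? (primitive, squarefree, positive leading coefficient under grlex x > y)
deg p = 3.
From the visible intercepts: every point of the x-axis in the box is on the curve; one y-axis crossing is at y = 0.
These observations pin down the coefficients.

x*y^2 + 2*y^3 - x*y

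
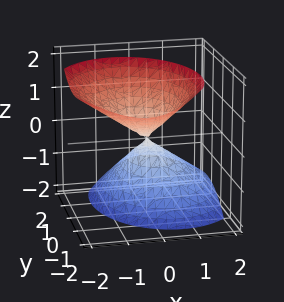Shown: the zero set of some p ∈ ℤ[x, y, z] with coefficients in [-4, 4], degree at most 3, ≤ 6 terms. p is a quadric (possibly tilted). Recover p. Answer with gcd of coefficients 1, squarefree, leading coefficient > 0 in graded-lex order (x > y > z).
3*x^2 + 2*x*z + 2*y^2 + 2*y*z - 2*z^2

(a) I count 2 distinct pieces. Treating them together as one polynomial.
(b) Degree: no degree-1 surface has this shape, so deg p = 2.
(c) Checking where it meets the axes: it meets the x-axis at x = 0 (among the integer gridlines); it meets the y-axis at y = 0 (among the integer gridlines); it meets the z-axis at z = 0 (among the integer gridlines).
(d) Assembling these constraints gives the stated polynomial.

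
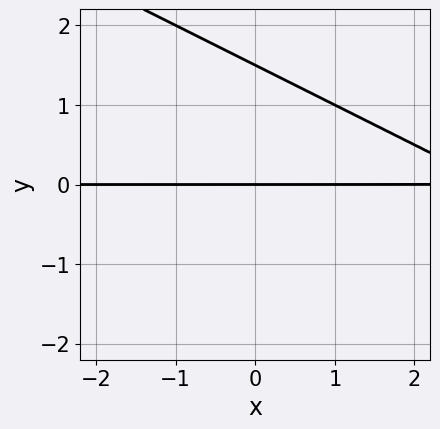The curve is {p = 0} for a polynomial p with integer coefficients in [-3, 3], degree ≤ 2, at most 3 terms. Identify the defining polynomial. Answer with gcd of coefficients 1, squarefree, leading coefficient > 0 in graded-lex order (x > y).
First, degree: the shape is more complex than any degree-1 curve, so deg p = 2.
Next, from the axis intercepts and sections: it crosses the y-axis at the gridline y = 0; every point of the x-axis in the box is on the curve.
Finally, fitting integer coefficients to these (and the overall shape) gives p.

x*y + 2*y^2 - 3*y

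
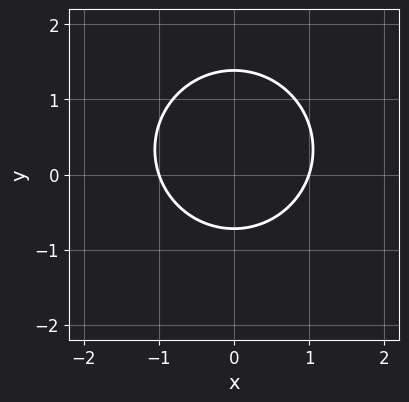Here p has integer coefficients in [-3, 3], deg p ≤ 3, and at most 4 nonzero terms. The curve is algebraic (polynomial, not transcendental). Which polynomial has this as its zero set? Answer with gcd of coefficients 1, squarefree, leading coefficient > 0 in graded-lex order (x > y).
3*x^2 + 3*y^2 - 2*y - 3

(a) Degree: the shape is more complex than any degree-1 curve, so deg p = 2.
(b) Symmetries: it's symmetric under x → −x, forcing even powers of x.
(c) Observable constraints: the x-axis gridline crossings are at x ∈ {-1, 1}.
(d) Together with the visible shape, these determine p as stated.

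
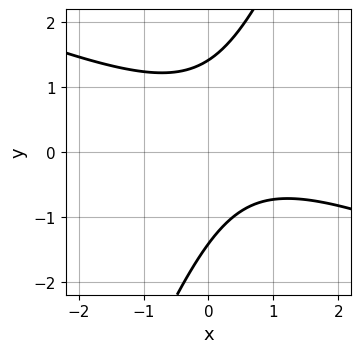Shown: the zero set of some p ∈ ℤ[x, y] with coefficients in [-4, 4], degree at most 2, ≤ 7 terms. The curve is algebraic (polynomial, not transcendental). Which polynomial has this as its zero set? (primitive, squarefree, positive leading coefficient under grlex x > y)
deg p = 2. A generic line meets the curve in up to 2 points.
Checking where it meets the axes: no x-intercept at any integer in the box.
Fitting integer coefficients to these (and the overall shape) gives p.

x^2 + 2*x*y - y^2 - x + 2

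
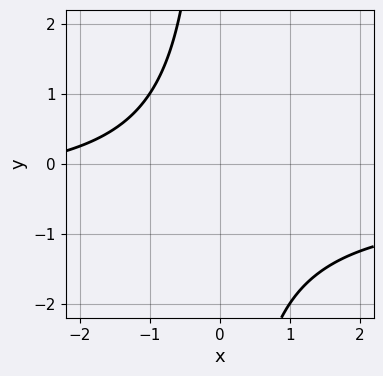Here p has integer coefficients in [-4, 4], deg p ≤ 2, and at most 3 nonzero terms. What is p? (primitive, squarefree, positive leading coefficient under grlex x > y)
2*x*y + x + 3

(a) Degree: no degree-1 curve has this shape, so deg p = 2.
(b) Reading off the gridlines: the curve avoids every integer x-axis point in the box; the curve avoids every integer y-axis point in the box.
(c) Assembling these constraints gives the stated polynomial.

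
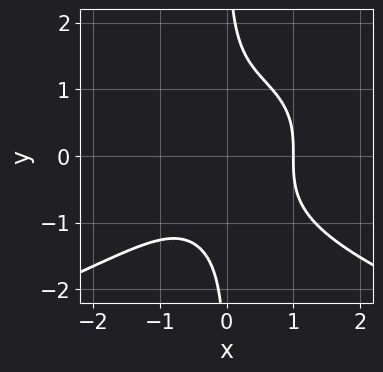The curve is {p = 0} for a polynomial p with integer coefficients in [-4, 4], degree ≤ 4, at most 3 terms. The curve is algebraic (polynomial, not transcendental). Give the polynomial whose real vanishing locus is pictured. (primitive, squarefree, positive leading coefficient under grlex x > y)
The degree is 4 — no degree-3 curve has this shape.
Reading off the gridlines: the curve avoids every integer y-axis point in the box; it crosses the x-axis at the gridline x = 1.
Matching integer coefficients to the picture gives p.

x*y^3 + x^3 - 1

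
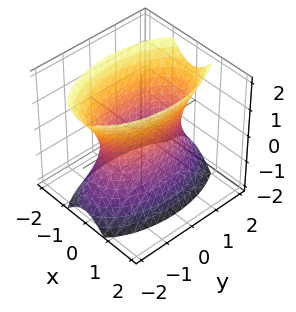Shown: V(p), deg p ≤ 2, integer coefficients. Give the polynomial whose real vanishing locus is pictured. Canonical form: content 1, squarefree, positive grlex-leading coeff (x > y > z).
deg p = 2.
Symmetries: the y ↦ −y reflection is a symmetry, so y appears only in even powers; mirror symmetry x ↦ −x ⇒ only even powers of x; it's symmetric under z → −z, forcing even powers of z.
From the axis intercepts and sections: the surface avoids every integer z-axis point in the box.
The integer polynomial consistent with all of this is the stated p.

3*x^2 + y^2 - z^2 - 2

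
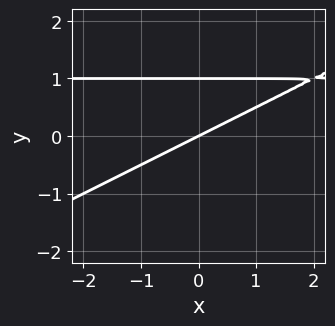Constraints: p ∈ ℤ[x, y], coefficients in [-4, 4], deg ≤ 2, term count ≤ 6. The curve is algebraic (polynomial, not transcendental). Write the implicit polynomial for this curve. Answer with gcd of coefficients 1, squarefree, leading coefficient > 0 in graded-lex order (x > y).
deg p = 2. No degree-1 curve has this shape.
Against the integer gridlines: the y-axis gridline crossings are at y ∈ {0, 1}; one x-axis crossing is at x = 0.
Solving for integer coefficients yields p as stated.

x*y - 2*y^2 - x + 2*y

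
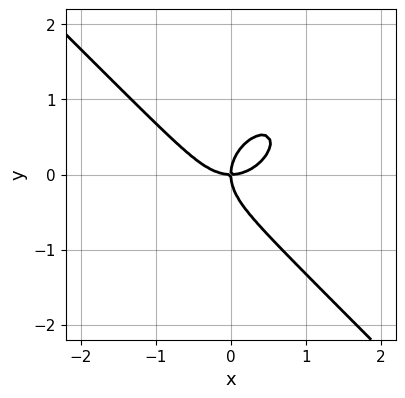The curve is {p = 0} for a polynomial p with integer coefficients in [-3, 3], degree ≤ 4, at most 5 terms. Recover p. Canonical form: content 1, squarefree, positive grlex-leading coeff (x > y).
First, degree: the shape is more complex than any degree-2 curve, so deg p = 3.
Then, against the integer gridlines: it meets the y-axis at y = 0 (among the integer gridlines); it meets the x-axis at x = 0 (among the integer gridlines).
Finally, fitting integer coefficients to these (and the overall shape) gives p.

x^3 + y^3 - x*y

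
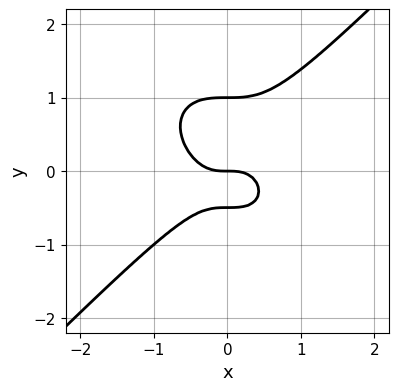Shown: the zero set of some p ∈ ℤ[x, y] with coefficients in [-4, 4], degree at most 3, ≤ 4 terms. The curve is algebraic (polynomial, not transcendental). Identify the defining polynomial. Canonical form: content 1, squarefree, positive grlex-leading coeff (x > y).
1. Degree: no degree-2 curve has this shape, so deg p = 3.
2. From the visible intercepts: it crosses the x-axis at the gridline x = 0; the y-axis gridline crossings are at y ∈ {0, 1}.
3. The integer polynomial consistent with all of this is the stated p.

2*x^3 - 2*y^3 + y^2 + y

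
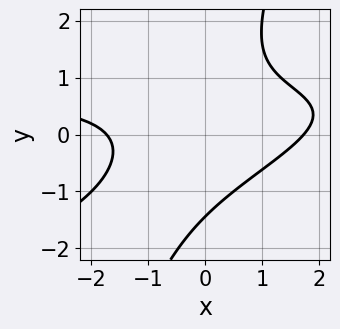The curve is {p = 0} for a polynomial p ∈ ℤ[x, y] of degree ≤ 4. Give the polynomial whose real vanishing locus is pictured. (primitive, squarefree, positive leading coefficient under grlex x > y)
x^2*y - 3*x*y^2 + y^3 - x^2 + 3

(a) deg p = 3. No degree-2 curve has this shape.
(b) The integer polynomial consistent with all of this is the stated p.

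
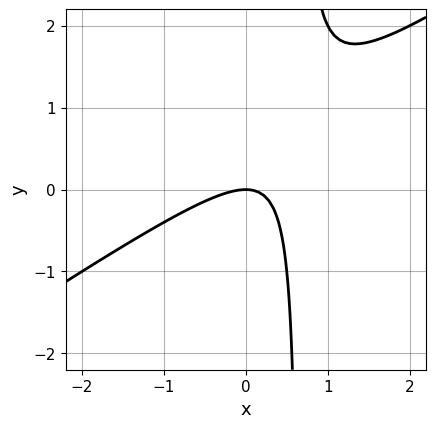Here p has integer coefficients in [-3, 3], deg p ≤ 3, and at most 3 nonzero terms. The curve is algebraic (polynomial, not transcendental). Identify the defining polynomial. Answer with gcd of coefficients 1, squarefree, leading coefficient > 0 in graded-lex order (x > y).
2*x^2 - 3*x*y + 2*y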